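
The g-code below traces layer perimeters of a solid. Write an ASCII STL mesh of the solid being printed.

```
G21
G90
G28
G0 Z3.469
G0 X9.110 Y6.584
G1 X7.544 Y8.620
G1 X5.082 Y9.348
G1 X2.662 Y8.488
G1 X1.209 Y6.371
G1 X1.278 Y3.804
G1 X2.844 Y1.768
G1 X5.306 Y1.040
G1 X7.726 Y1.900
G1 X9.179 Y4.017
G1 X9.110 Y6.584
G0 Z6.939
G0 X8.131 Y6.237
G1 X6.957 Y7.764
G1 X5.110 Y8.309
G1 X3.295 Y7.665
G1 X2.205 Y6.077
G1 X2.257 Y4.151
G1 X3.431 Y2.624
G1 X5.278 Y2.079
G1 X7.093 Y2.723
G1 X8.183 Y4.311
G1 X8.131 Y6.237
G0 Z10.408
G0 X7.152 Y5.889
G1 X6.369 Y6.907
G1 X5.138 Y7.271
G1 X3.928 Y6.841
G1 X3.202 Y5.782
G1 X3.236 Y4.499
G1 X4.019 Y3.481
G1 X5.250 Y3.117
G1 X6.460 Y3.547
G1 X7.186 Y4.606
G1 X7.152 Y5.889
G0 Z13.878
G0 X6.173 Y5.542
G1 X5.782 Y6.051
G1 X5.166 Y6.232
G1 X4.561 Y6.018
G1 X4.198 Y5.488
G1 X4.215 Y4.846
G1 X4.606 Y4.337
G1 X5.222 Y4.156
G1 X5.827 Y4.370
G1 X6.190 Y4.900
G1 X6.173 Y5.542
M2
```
solid part
  facet normal 0.0000 0.0000 -1.0000
    outer loop
      vertex 5.054 10.386 0.000
      vertex 8.132 9.477 0.000
      vertex 10.089 6.932 0.000
    endloop
  endfacet
  facet normal 0.0000 0.0000 -1.0000
    outer loop
      vertex 2.029 9.312 0.000
      vertex 5.054 10.386 0.000
      vertex 10.089 6.932 0.000
    endloop
  endfacet
  facet normal 0.0000 0.0000 -1.0000
    outer loop
      vertex 0.213 6.665 0.000
      vertex 2.029 9.312 0.000
      vertex 10.089 6.932 0.000
    endloop
  endfacet
  facet normal 0.0000 0.0000 -1.0000
    outer loop
      vertex 0.299 3.456 0.000
      vertex 0.213 6.665 0.000
      vertex 10.089 6.932 0.000
    endloop
  endfacet
  facet normal 0.0000 0.0000 -1.0000
    outer loop
      vertex 2.256 0.911 0.000
      vertex 0.299 3.456 0.000
      vertex 10.089 6.932 0.000
    endloop
  endfacet
  facet normal 0.0000 0.0000 -1.0000
    outer loop
      vertex 5.334 0.002 0.000
      vertex 2.256 0.911 0.000
      vertex 10.089 6.932 0.000
    endloop
  endfacet
  facet normal 0.0000 0.0000 -1.0000
    outer loop
      vertex 8.359 1.076 0.000
      vertex 5.334 0.002 0.000
      vertex 10.089 6.932 0.000
    endloop
  endfacet
  facet normal 0.0000 0.0000 -1.0000
    outer loop
      vertex 10.175 3.723 0.000
      vertex 8.359 1.076 0.000
      vertex 10.089 6.932 0.000
    endloop
  endfacet
  facet normal 0.7624 0.5863 0.2739
    outer loop
      vertex 10.089 6.932 0.000
      vertex 8.132 9.477 0.000
      vertex 5.194 5.194 17.347
    endloop
  endfacet
  facet normal 0.2724 0.9224 0.2739
    outer loop
      vertex 8.132 9.477 0.000
      vertex 5.054 10.386 0.000
      vertex 5.194 5.194 17.347
    endloop
  endfacet
  facet normal -0.3218 0.9063 0.2739
    outer loop
      vertex 5.054 10.386 0.000
      vertex 2.029 9.312 0.000
      vertex 5.194 5.194 17.347
    endloop
  endfacet
  facet normal -0.7931 0.5441 0.2739
    outer loop
      vertex 2.029 9.312 0.000
      vertex 0.213 6.665 0.000
      vertex 5.194 5.194 17.347
    endloop
  endfacet
  facet normal -0.9614 -0.0258 0.2739
    outer loop
      vertex 0.213 6.665 0.000
      vertex 0.299 3.456 0.000
      vertex 5.194 5.194 17.347
    endloop
  endfacet
  facet normal -0.7624 -0.5863 0.2739
    outer loop
      vertex 0.299 3.456 0.000
      vertex 2.256 0.911 0.000
      vertex 5.194 5.194 17.347
    endloop
  endfacet
  facet normal -0.2724 -0.9224 0.2739
    outer loop
      vertex 2.256 0.911 0.000
      vertex 5.334 0.002 0.000
      vertex 5.194 5.194 17.347
    endloop
  endfacet
  facet normal 0.3218 -0.9063 0.2739
    outer loop
      vertex 5.334 0.002 0.000
      vertex 8.359 1.076 0.000
      vertex 5.194 5.194 17.347
    endloop
  endfacet
  facet normal 0.7931 -0.5441 0.2739
    outer loop
      vertex 8.359 1.076 0.000
      vertex 10.175 3.723 0.000
      vertex 5.194 5.194 17.347
    endloop
  endfacet
  facet normal 0.9614 0.0258 0.2739
    outer loop
      vertex 10.175 3.723 0.000
      vertex 10.089 6.932 0.000
      vertex 5.194 5.194 17.347
    endloop
  endfacet
endsolid part

The G0 Z moves step by Δz≈3.469 mm. The G1 loops shrink linearly with z, so the solid tapers from its base footprint up to z≈17.3. Closing with a flat bottom cap and the tapered top and triangulating gives 18 facets — a regular 10-sided pyramid, base circumscribed radius ≈ 5.19 mm, apex at z ≈ 17.3 mm.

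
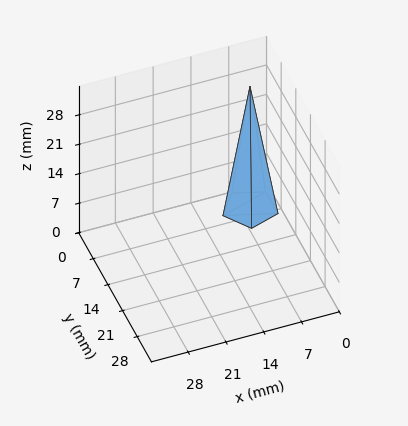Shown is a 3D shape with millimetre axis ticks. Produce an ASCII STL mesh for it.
Reading the render: the shape is a regular 5-sided pyramid, base circumscribed radius ≈ 5 mm, apex at z ≈ 29 mm (dimensions read to the nearest mm from the axis ticks). For the STL, each face is triangulated and given an outward normal.

solid part
  facet normal 0.0000 0.0000 -1.0000
    outer loop
      vertex 0.955 7.939 0.000
      vertex 6.545 9.755 0.000
      vertex 10.000 5.000 0.000
    endloop
  endfacet
  facet normal 0.0000 0.0000 -1.0000
    outer loop
      vertex 0.955 2.061 0.000
      vertex 0.955 7.939 0.000
      vertex 10.000 5.000 0.000
    endloop
  endfacet
  facet normal 0.0000 0.0000 -1.0000
    outer loop
      vertex 6.545 0.245 0.000
      vertex 0.955 2.061 0.000
      vertex 10.000 5.000 0.000
    endloop
  endfacet
  facet normal 0.8012 0.5822 0.1381
    outer loop
      vertex 10.000 5.000 0.000
      vertex 6.545 9.755 0.000
      vertex 5.000 5.000 29.000
    endloop
  endfacet
  facet normal -0.3060 0.9420 0.1381
    outer loop
      vertex 6.545 9.755 0.000
      vertex 0.955 7.939 0.000
      vertex 5.000 5.000 29.000
    endloop
  endfacet
  facet normal -0.9904 0.0000 0.1381
    outer loop
      vertex 0.955 7.939 0.000
      vertex 0.955 2.061 0.000
      vertex 5.000 5.000 29.000
    endloop
  endfacet
  facet normal -0.3060 -0.9420 0.1381
    outer loop
      vertex 0.955 2.061 0.000
      vertex 6.545 0.245 0.000
      vertex 5.000 5.000 29.000
    endloop
  endfacet
  facet normal 0.8012 -0.5822 0.1381
    outer loop
      vertex 6.545 0.245 0.000
      vertex 10.000 5.000 0.000
      vertex 5.000 5.000 29.000
    endloop
  endfacet
endsolid part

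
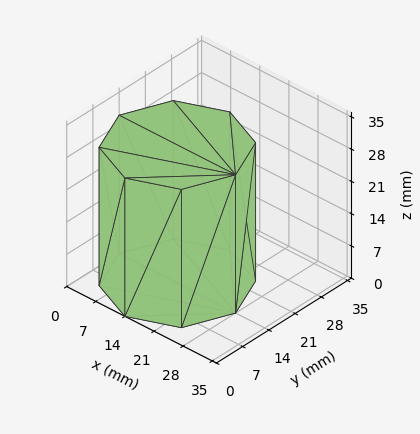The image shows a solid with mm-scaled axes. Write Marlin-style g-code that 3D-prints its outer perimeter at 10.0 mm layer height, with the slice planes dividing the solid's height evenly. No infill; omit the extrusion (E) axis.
Reading the render: the shape is a regular 8-sided prism (a cylinder approximated with 8 flat sides), circumscribed radius ≈ 14 mm, height ≈ 30 mm (dimensions read to the nearest mm from the axis ticks). For the g-code, the solid's height is divided into equal slices at the stated Δz and each level perimeter traced with G1 moves after a G0 lift.

; perimeter-only toolpath
G21 ; units = mm
G90 ; absolute positioning
G28 ; home
; layer 1
G0 Z10.0
G0 X28.0 Y14.0
G1 X23.9 Y23.9
G1 X14.0 Y28.0
G1 X4.1 Y23.9
G1 X0.0 Y14.0
G1 X4.1 Y4.1
G1 X14.0 Y0.0
G1 X23.9 Y4.1
G1 X28.0 Y14.0
; layer 2
G0 Z20.0
G0 X28.0 Y14.0
G1 X23.9 Y23.9
G1 X14.0 Y28.0
G1 X4.1 Y23.9
G1 X0.0 Y14.0
G1 X4.1 Y4.1
G1 X14.0 Y0.0
G1 X23.9 Y4.1
G1 X28.0 Y14.0
; layer 3
G0 Z30.0
G0 X28.0 Y14.0
G1 X23.9 Y23.9
G1 X14.0 Y28.0
G1 X4.1 Y23.9
G1 X0.0 Y14.0
G1 X4.1 Y4.1
G1 X14.0 Y0.0
G1 X23.9 Y4.1
G1 X28.0 Y14.0
M2 ; end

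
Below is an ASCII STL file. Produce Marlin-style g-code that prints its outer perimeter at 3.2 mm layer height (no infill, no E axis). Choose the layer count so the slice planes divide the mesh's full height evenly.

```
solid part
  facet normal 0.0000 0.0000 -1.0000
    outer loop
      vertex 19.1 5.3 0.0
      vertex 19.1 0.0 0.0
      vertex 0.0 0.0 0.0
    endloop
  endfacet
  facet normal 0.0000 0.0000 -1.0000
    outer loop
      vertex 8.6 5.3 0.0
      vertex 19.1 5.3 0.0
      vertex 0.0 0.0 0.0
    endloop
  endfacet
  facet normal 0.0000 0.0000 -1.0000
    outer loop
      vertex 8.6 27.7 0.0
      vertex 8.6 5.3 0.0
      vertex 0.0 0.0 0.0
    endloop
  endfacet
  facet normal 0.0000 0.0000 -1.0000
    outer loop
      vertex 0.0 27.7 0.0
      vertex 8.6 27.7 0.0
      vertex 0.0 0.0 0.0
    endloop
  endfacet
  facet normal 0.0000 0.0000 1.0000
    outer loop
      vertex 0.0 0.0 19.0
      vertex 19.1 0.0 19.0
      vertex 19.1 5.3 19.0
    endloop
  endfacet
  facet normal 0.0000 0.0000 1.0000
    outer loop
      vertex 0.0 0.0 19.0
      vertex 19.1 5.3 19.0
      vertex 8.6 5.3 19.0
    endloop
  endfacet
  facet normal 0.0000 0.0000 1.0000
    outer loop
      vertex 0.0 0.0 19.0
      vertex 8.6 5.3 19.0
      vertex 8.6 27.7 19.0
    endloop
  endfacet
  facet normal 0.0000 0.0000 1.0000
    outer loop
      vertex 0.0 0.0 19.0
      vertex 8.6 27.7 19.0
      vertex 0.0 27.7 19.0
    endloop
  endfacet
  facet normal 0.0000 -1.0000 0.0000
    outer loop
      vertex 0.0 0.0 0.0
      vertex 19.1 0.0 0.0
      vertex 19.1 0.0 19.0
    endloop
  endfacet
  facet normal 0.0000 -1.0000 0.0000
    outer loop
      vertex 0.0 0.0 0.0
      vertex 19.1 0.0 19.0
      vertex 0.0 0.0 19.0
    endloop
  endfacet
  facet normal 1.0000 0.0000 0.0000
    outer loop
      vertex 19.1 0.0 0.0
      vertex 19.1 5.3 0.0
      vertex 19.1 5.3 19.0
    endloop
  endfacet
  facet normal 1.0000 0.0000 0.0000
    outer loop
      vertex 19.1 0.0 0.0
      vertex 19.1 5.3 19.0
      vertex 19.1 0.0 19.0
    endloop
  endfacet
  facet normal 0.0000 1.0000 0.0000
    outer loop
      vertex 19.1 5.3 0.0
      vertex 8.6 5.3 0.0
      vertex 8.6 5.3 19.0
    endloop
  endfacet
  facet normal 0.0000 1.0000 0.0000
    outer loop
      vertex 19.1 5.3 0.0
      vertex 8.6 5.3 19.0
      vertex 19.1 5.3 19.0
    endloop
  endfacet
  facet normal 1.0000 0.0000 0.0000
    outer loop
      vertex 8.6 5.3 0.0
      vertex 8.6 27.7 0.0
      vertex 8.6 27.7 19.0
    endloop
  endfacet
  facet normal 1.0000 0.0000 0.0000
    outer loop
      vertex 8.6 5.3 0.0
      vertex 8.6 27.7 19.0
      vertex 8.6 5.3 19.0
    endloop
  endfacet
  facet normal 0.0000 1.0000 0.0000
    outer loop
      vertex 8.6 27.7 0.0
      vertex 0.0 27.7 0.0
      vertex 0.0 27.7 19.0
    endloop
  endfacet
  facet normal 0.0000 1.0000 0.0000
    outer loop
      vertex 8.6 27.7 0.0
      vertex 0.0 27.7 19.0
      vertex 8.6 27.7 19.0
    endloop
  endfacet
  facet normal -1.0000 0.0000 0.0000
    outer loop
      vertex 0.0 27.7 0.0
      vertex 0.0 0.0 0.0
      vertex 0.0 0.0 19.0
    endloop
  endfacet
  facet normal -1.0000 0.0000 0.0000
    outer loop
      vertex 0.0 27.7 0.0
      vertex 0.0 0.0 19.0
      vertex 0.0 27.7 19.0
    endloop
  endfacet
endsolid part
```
; perimeter-only toolpath
G21 ; units = mm
G90 ; absolute positioning
G28 ; home
; layer 1
G0 Z3.2
G0 X0.0 Y0.0
G1 X19.1 Y0.0
G1 X19.1 Y5.3
G1 X8.6 Y5.3
G1 X8.6 Y27.7
G1 X0.0 Y27.7
G1 X0.0 Y0.0
; layer 2
G0 Z6.3
G0 X0.0 Y0.0
G1 X19.1 Y0.0
G1 X19.1 Y5.3
G1 X8.6 Y5.3
G1 X8.6 Y27.7
G1 X0.0 Y27.7
G1 X0.0 Y0.0
; layer 3
G0 Z9.5
G0 X0.0 Y0.0
G1 X19.1 Y0.0
G1 X19.1 Y5.3
G1 X8.6 Y5.3
G1 X8.6 Y27.7
G1 X0.0 Y27.7
G1 X0.0 Y0.0
; layer 4
G0 Z12.7
G0 X0.0 Y0.0
G1 X19.1 Y0.0
G1 X19.1 Y5.3
G1 X8.6 Y5.3
G1 X8.6 Y27.7
G1 X0.0 Y27.7
G1 X0.0 Y0.0
; layer 5
G0 Z15.8
G0 X0.0 Y0.0
G1 X19.1 Y0.0
G1 X19.1 Y5.3
G1 X8.6 Y5.3
G1 X8.6 Y27.7
G1 X0.0 Y27.7
G1 X0.0 Y0.0
; layer 6
G0 Z19.0
G0 X0.0 Y0.0
G1 X19.1 Y0.0
G1 X19.1 Y5.3
G1 X8.6 Y5.3
G1 X8.6 Y27.7
G1 X0.0 Y27.7
G1 X0.0 Y0.0
M2 ; end

The solid is an L-shaped prism: outer 19.1 × 27.7 mm, arm thicknesses ≈ 5.3 mm (horizontal) and 8.6 mm (vertical), extruded 19 mm in z. Slicing at Δz = 3.2 mm — 6 equal slices spanning the solid's height, so layer i sits at z = i·h/6 — gives 6 non-empty perimeters. Each is a 6-segment closed polygon; G0 lifts to the layer z and rapids to the start vertex, then G1 traces the edges.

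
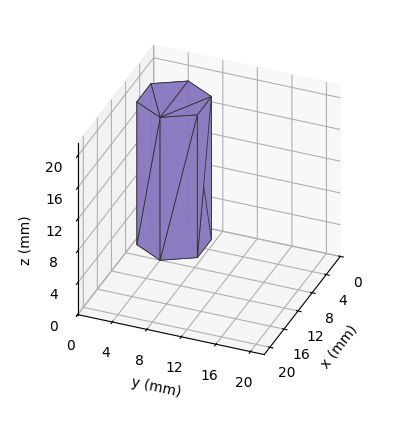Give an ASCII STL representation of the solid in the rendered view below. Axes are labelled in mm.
Reading the render: the shape is a regular 6-sided prism (a cylinder approximated with 6 flat sides), circumscribed radius ≈ 4 mm, height ≈ 18 mm (dimensions read to the nearest mm from the axis ticks). For the STL, each face is triangulated and given an outward normal.

solid part
  facet normal 0.0000 0.0000 -1.0000
    outer loop
      vertex 2.0 7.5 0.0
      vertex 6.0 7.5 0.0
      vertex 8.0 4.0 0.0
    endloop
  endfacet
  facet normal 0.0000 0.0000 -1.0000
    outer loop
      vertex 0.0 4.0 0.0
      vertex 2.0 7.5 0.0
      vertex 8.0 4.0 0.0
    endloop
  endfacet
  facet normal 0.0000 0.0000 -1.0000
    outer loop
      vertex 2.0 0.5 0.0
      vertex 0.0 4.0 0.0
      vertex 8.0 4.0 0.0
    endloop
  endfacet
  facet normal 0.0000 0.0000 -1.0000
    outer loop
      vertex 6.0 0.5 0.0
      vertex 2.0 0.5 0.0
      vertex 8.0 4.0 0.0
    endloop
  endfacet
  facet normal 0.0000 0.0000 1.0000
    outer loop
      vertex 8.0 4.0 18.0
      vertex 6.0 7.5 18.0
      vertex 2.0 7.5 18.0
    endloop
  endfacet
  facet normal 0.0000 0.0000 1.0000
    outer loop
      vertex 8.0 4.0 18.0
      vertex 2.0 7.5 18.0
      vertex 0.0 4.0 18.0
    endloop
  endfacet
  facet normal 0.0000 0.0000 1.0000
    outer loop
      vertex 8.0 4.0 18.0
      vertex 0.0 4.0 18.0
      vertex 2.0 0.5 18.0
    endloop
  endfacet
  facet normal 0.0000 0.0000 1.0000
    outer loop
      vertex 8.0 4.0 18.0
      vertex 2.0 0.5 18.0
      vertex 6.0 0.5 18.0
    endloop
  endfacet
  facet normal 0.8682 0.4961 0.0000
    outer loop
      vertex 8.0 4.0 0.0
      vertex 6.0 7.5 0.0
      vertex 6.0 7.5 18.0
    endloop
  endfacet
  facet normal 0.8682 0.4961 0.0000
    outer loop
      vertex 8.0 4.0 0.0
      vertex 6.0 7.5 18.0
      vertex 8.0 4.0 18.0
    endloop
  endfacet
  facet normal 0.0000 1.0000 0.0000
    outer loop
      vertex 6.0 7.5 0.0
      vertex 2.0 7.5 0.0
      vertex 2.0 7.5 18.0
    endloop
  endfacet
  facet normal 0.0000 1.0000 0.0000
    outer loop
      vertex 6.0 7.5 0.0
      vertex 2.0 7.5 18.0
      vertex 6.0 7.5 18.0
    endloop
  endfacet
  facet normal -0.8682 0.4961 0.0000
    outer loop
      vertex 2.0 7.5 0.0
      vertex 0.0 4.0 0.0
      vertex 0.0 4.0 18.0
    endloop
  endfacet
  facet normal -0.8682 0.4961 0.0000
    outer loop
      vertex 2.0 7.5 0.0
      vertex 0.0 4.0 18.0
      vertex 2.0 7.5 18.0
    endloop
  endfacet
  facet normal -0.8682 -0.4961 0.0000
    outer loop
      vertex 0.0 4.0 0.0
      vertex 2.0 0.5 0.0
      vertex 2.0 0.5 18.0
    endloop
  endfacet
  facet normal -0.8682 -0.4961 0.0000
    outer loop
      vertex 0.0 4.0 0.0
      vertex 2.0 0.5 18.0
      vertex 0.0 4.0 18.0
    endloop
  endfacet
  facet normal 0.0000 -1.0000 0.0000
    outer loop
      vertex 2.0 0.5 0.0
      vertex 6.0 0.5 0.0
      vertex 6.0 0.5 18.0
    endloop
  endfacet
  facet normal 0.0000 -1.0000 0.0000
    outer loop
      vertex 2.0 0.5 0.0
      vertex 6.0 0.5 18.0
      vertex 2.0 0.5 18.0
    endloop
  endfacet
  facet normal 0.8682 -0.4961 0.0000
    outer loop
      vertex 6.0 0.5 0.0
      vertex 8.0 4.0 0.0
      vertex 8.0 4.0 18.0
    endloop
  endfacet
  facet normal 0.8682 -0.4961 0.0000
    outer loop
      vertex 6.0 0.5 0.0
      vertex 8.0 4.0 18.0
      vertex 6.0 0.5 18.0
    endloop
  endfacet
endsolid part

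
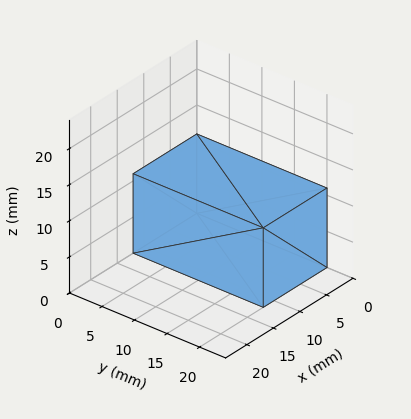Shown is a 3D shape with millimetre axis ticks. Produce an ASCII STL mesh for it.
Reading the render: the shape is a rectangular box, roughly 12 × 20 mm footprint and 11 mm tall (dimensions read to the nearest mm from the axis ticks). For the STL, each face is triangulated and given an outward normal.

solid part
  facet normal 0.0000 0.0000 -1.0000
    outer loop
      vertex 12.0 20.0 0.0
      vertex 12.0 0.0 0.0
      vertex 0.0 0.0 0.0
    endloop
  endfacet
  facet normal 0.0000 0.0000 -1.0000
    outer loop
      vertex 0.0 20.0 0.0
      vertex 12.0 20.0 0.0
      vertex 0.0 0.0 0.0
    endloop
  endfacet
  facet normal 0.0000 0.0000 1.0000
    outer loop
      vertex 0.0 0.0 11.0
      vertex 12.0 0.0 11.0
      vertex 12.0 20.0 11.0
    endloop
  endfacet
  facet normal 0.0000 0.0000 1.0000
    outer loop
      vertex 0.0 0.0 11.0
      vertex 12.0 20.0 11.0
      vertex 0.0 20.0 11.0
    endloop
  endfacet
  facet normal 0.0000 -1.0000 0.0000
    outer loop
      vertex 0.0 0.0 0.0
      vertex 12.0 0.0 0.0
      vertex 12.0 0.0 11.0
    endloop
  endfacet
  facet normal 0.0000 -1.0000 0.0000
    outer loop
      vertex 0.0 0.0 0.0
      vertex 12.0 0.0 11.0
      vertex 0.0 0.0 11.0
    endloop
  endfacet
  facet normal 0.0000 1.0000 0.0000
    outer loop
      vertex 12.0 20.0 11.0
      vertex 12.0 20.0 0.0
      vertex 0.0 20.0 0.0
    endloop
  endfacet
  facet normal 0.0000 1.0000 0.0000
    outer loop
      vertex 0.0 20.0 11.0
      vertex 12.0 20.0 11.0
      vertex 0.0 20.0 0.0
    endloop
  endfacet
  facet normal -1.0000 0.0000 0.0000
    outer loop
      vertex 0.0 20.0 11.0
      vertex 0.0 20.0 0.0
      vertex 0.0 0.0 0.0
    endloop
  endfacet
  facet normal -1.0000 0.0000 0.0000
    outer loop
      vertex 0.0 0.0 11.0
      vertex 0.0 20.0 11.0
      vertex 0.0 0.0 0.0
    endloop
  endfacet
  facet normal 1.0000 0.0000 0.0000
    outer loop
      vertex 12.0 0.0 0.0
      vertex 12.0 20.0 0.0
      vertex 12.0 20.0 11.0
    endloop
  endfacet
  facet normal 1.0000 0.0000 0.0000
    outer loop
      vertex 12.0 0.0 0.0
      vertex 12.0 20.0 11.0
      vertex 12.0 0.0 11.0
    endloop
  endfacet
endsolid part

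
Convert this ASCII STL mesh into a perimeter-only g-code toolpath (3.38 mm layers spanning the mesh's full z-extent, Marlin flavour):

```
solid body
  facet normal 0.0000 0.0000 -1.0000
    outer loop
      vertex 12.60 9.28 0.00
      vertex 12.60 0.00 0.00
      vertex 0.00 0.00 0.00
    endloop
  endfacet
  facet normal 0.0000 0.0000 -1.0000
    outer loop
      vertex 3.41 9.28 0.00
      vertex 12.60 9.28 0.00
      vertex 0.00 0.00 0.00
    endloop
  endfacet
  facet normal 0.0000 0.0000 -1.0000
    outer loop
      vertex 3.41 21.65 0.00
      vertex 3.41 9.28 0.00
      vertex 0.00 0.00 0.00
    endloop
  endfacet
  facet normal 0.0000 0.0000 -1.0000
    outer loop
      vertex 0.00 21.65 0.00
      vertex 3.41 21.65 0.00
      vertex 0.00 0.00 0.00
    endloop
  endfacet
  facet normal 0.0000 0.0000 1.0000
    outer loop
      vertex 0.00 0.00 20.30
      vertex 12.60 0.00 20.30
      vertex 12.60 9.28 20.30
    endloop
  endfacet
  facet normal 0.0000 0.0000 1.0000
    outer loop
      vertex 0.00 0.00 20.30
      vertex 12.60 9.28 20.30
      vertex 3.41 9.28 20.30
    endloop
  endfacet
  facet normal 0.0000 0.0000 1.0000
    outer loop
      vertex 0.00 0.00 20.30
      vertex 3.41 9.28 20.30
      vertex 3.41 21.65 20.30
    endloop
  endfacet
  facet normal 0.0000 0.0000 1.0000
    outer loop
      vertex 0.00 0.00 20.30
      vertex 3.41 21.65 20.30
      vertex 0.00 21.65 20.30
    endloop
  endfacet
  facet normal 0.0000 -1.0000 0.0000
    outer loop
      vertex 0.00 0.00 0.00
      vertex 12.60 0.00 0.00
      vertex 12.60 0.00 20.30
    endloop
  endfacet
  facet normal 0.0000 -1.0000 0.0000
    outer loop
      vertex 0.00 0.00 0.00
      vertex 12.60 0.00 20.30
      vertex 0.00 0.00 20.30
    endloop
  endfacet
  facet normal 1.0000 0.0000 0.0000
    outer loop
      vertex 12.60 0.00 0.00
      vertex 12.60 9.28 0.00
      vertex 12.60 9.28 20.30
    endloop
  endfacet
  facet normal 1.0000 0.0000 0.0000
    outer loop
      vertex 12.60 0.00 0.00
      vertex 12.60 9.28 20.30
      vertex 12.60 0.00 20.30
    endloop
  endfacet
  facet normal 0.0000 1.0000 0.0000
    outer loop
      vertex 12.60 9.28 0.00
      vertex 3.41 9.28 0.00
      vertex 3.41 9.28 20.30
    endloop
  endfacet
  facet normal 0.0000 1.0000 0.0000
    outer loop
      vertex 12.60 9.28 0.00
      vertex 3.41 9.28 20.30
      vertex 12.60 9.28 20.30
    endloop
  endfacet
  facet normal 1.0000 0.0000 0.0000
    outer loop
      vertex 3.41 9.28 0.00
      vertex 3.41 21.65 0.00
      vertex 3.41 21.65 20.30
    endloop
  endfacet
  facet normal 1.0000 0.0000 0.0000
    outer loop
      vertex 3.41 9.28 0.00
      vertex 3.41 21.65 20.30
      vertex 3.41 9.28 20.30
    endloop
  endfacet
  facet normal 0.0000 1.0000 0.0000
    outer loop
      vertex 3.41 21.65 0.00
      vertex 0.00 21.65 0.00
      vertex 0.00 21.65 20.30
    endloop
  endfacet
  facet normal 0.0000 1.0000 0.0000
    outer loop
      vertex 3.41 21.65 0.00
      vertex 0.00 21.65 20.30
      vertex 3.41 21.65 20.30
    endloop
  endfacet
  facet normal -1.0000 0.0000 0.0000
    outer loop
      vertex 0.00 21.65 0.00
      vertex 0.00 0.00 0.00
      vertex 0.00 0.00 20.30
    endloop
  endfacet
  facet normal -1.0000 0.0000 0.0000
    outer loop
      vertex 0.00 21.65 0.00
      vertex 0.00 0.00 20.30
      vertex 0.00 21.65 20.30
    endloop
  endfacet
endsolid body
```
; perimeter-only toolpath
G21 ; units = mm
G90 ; absolute positioning
G28 ; home
; layer 1
G0 Z3.38
G0 X0.00 Y0.00
G1 X12.60 Y0.00
G1 X12.60 Y9.28
G1 X3.41 Y9.28
G1 X3.41 Y21.65
G1 X0.00 Y21.65
G1 X0.00 Y0.00
; layer 2
G0 Z6.77
G0 X0.00 Y0.00
G1 X12.60 Y0.00
G1 X12.60 Y9.28
G1 X3.41 Y9.28
G1 X3.41 Y21.65
G1 X0.00 Y21.65
G1 X0.00 Y0.00
; layer 3
G0 Z10.15
G0 X0.00 Y0.00
G1 X12.60 Y0.00
G1 X12.60 Y9.28
G1 X3.41 Y9.28
G1 X3.41 Y21.65
G1 X0.00 Y21.65
G1 X0.00 Y0.00
; layer 4
G0 Z13.53
G0 X0.00 Y0.00
G1 X12.60 Y0.00
G1 X12.60 Y9.28
G1 X3.41 Y9.28
G1 X3.41 Y21.65
G1 X0.00 Y21.65
G1 X0.00 Y0.00
; layer 5
G0 Z16.92
G0 X0.00 Y0.00
G1 X12.60 Y0.00
G1 X12.60 Y9.28
G1 X3.41 Y9.28
G1 X3.41 Y21.65
G1 X0.00 Y21.65
G1 X0.00 Y0.00
; layer 6
G0 Z20.30
G0 X0.00 Y0.00
G1 X12.60 Y0.00
G1 X12.60 Y9.28
G1 X3.41 Y9.28
G1 X3.41 Y21.65
G1 X0.00 Y21.65
G1 X0.00 Y0.00
M2 ; end

The solid is an L-shaped prism: outer 12.6 × 21.6 mm, arm thicknesses ≈ 9.28 mm (horizontal) and 3.41 mm (vertical), extruded 20.3 mm in z. Slicing at Δz = 3.38 mm — 6 equal slices spanning the solid's height, so layer i sits at z = i·h/6 — gives 6 non-empty perimeters. Each is a 6-segment closed polygon; G0 lifts to the layer z and rapids to the start vertex, then G1 traces the edges.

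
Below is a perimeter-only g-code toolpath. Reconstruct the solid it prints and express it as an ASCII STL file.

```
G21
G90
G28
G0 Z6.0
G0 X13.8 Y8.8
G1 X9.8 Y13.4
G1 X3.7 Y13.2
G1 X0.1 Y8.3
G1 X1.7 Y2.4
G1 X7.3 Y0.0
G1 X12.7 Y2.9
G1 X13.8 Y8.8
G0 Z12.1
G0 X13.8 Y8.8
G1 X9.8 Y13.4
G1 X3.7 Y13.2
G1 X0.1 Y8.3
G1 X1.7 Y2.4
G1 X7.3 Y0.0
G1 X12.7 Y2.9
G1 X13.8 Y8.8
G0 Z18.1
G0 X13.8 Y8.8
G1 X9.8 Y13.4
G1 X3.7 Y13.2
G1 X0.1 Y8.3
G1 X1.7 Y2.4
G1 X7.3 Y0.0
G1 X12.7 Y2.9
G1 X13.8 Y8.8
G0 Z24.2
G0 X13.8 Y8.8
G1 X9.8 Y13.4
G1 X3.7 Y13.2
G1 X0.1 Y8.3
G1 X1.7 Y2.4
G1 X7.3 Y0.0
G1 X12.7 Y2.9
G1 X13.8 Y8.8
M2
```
solid part
  facet normal 0.0000 0.0000 -1.0000
    outer loop
      vertex 3.7 13.2 0.0
      vertex 9.8 13.4 0.0
      vertex 13.8 8.8 0.0
    endloop
  endfacet
  facet normal 0.0000 0.0000 -1.0000
    outer loop
      vertex 0.1 8.3 0.0
      vertex 3.7 13.2 0.0
      vertex 13.8 8.8 0.0
    endloop
  endfacet
  facet normal 0.0000 0.0000 -1.0000
    outer loop
      vertex 1.7 2.4 0.0
      vertex 0.1 8.3 0.0
      vertex 13.8 8.8 0.0
    endloop
  endfacet
  facet normal 0.0000 0.0000 -1.0000
    outer loop
      vertex 7.3 0.0 0.0
      vertex 1.7 2.4 0.0
      vertex 13.8 8.8 0.0
    endloop
  endfacet
  facet normal 0.0000 0.0000 -1.0000
    outer loop
      vertex 12.7 2.9 0.0
      vertex 7.3 0.0 0.0
      vertex 13.8 8.8 0.0
    endloop
  endfacet
  facet normal 0.0000 0.0000 1.0000
    outer loop
      vertex 13.8 8.8 24.2
      vertex 9.8 13.4 24.2
      vertex 3.7 13.2 24.2
    endloop
  endfacet
  facet normal 0.0000 0.0000 1.0000
    outer loop
      vertex 13.8 8.8 24.2
      vertex 3.7 13.2 24.2
      vertex 0.1 8.3 24.2
    endloop
  endfacet
  facet normal 0.0000 0.0000 1.0000
    outer loop
      vertex 13.8 8.8 24.2
      vertex 0.1 8.3 24.2
      vertex 1.7 2.4 24.2
    endloop
  endfacet
  facet normal 0.0000 0.0000 1.0000
    outer loop
      vertex 13.8 8.8 24.2
      vertex 1.7 2.4 24.2
      vertex 7.3 0.0 24.2
    endloop
  endfacet
  facet normal 0.0000 0.0000 1.0000
    outer loop
      vertex 13.8 8.8 24.2
      vertex 7.3 0.0 24.2
      vertex 12.7 2.9 24.2
    endloop
  endfacet
  facet normal 0.7546 0.6562 0.0000
    outer loop
      vertex 13.8 8.8 0.0
      vertex 9.8 13.4 0.0
      vertex 9.8 13.4 24.2
    endloop
  endfacet
  facet normal 0.7546 0.6562 0.0000
    outer loop
      vertex 13.8 8.8 0.0
      vertex 9.8 13.4 24.2
      vertex 13.8 8.8 24.2
    endloop
  endfacet
  facet normal -0.0328 0.9995 0.0000
    outer loop
      vertex 9.8 13.4 0.0
      vertex 3.7 13.2 0.0
      vertex 3.7 13.2 24.2
    endloop
  endfacet
  facet normal -0.0328 0.9995 0.0000
    outer loop
      vertex 9.8 13.4 0.0
      vertex 3.7 13.2 24.2
      vertex 9.8 13.4 24.2
    endloop
  endfacet
  facet normal -0.8059 0.5921 0.0000
    outer loop
      vertex 3.7 13.2 0.0
      vertex 0.1 8.3 0.0
      vertex 0.1 8.3 24.2
    endloop
  endfacet
  facet normal -0.8059 0.5921 0.0000
    outer loop
      vertex 3.7 13.2 0.0
      vertex 0.1 8.3 24.2
      vertex 3.7 13.2 24.2
    endloop
  endfacet
  facet normal -0.9651 -0.2617 0.0000
    outer loop
      vertex 0.1 8.3 0.0
      vertex 1.7 2.4 0.0
      vertex 1.7 2.4 24.2
    endloop
  endfacet
  facet normal -0.9651 -0.2617 0.0000
    outer loop
      vertex 0.1 8.3 0.0
      vertex 1.7 2.4 24.2
      vertex 0.1 8.3 24.2
    endloop
  endfacet
  facet normal -0.3939 -0.9191 0.0000
    outer loop
      vertex 1.7 2.4 0.0
      vertex 7.3 0.0 0.0
      vertex 7.3 0.0 24.2
    endloop
  endfacet
  facet normal -0.3939 -0.9191 0.0000
    outer loop
      vertex 1.7 2.4 0.0
      vertex 7.3 0.0 24.2
      vertex 1.7 2.4 24.2
    endloop
  endfacet
  facet normal 0.4731 -0.8810 0.0000
    outer loop
      vertex 7.3 0.0 0.0
      vertex 12.7 2.9 0.0
      vertex 12.7 2.9 24.2
    endloop
  endfacet
  facet normal 0.4731 -0.8810 0.0000
    outer loop
      vertex 7.3 0.0 0.0
      vertex 12.7 2.9 24.2
      vertex 7.3 0.0 24.2
    endloop
  endfacet
  facet normal 0.9831 -0.1833 0.0000
    outer loop
      vertex 12.7 2.9 0.0
      vertex 13.8 8.8 0.0
      vertex 13.8 8.8 24.2
    endloop
  endfacet
  facet normal 0.9831 -0.1833 0.0000
    outer loop
      vertex 12.7 2.9 0.0
      vertex 13.8 8.8 24.2
      vertex 12.7 2.9 24.2
    endloop
  endfacet
endsolid part

The G0 Z moves step by Δz≈6.0 mm. Every layer's G1 loop is the same polygon, so the solid is a straight extrusion of it from z=0 to z≈24.2. Closing with flat bottom and top caps and triangulating gives 24 facets — a regular 7-sided prism (a cylinder approximated with 7 flat sides), circumscribed radius ≈ 7 mm, height ≈ 24.2 mm.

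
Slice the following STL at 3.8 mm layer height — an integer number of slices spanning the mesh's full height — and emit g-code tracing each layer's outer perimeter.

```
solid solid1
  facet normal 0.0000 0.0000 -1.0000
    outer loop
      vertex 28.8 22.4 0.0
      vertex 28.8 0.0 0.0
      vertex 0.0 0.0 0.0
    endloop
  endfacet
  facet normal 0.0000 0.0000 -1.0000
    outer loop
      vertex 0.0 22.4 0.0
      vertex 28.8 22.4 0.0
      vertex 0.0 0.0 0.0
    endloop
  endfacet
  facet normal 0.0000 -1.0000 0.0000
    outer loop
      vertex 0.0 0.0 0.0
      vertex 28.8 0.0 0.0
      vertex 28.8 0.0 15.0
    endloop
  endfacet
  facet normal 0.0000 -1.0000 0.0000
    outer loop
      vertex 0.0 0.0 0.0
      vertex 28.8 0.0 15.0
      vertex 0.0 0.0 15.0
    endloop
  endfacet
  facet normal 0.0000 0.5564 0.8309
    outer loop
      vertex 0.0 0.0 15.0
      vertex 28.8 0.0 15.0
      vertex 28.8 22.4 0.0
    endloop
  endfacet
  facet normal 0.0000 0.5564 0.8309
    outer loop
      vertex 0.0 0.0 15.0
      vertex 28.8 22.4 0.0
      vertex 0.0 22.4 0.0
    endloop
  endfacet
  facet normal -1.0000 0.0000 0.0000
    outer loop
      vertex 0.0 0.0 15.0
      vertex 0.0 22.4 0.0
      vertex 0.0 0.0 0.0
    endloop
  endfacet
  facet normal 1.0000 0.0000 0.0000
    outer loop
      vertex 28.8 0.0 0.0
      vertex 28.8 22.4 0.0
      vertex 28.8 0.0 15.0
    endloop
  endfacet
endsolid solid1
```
; perimeter-only toolpath
G21 ; units = mm
G90 ; absolute positioning
G28 ; home
; layer 1
G0 Z3.8
G0 X0.0 Y0.0
G1 X28.8 Y0.0
G1 X28.8 Y16.8
G1 X0.0 Y16.8
G1 X0.0 Y0.0
; layer 2
G0 Z7.5
G0 X0.0 Y0.0
G1 X28.8 Y0.0
G1 X28.8 Y11.2
G1 X0.0 Y11.2
G1 X0.0 Y0.0
; layer 3
G0 Z11.2
G0 X0.0 Y0.0
G1 X28.8 Y0.0
G1 X28.8 Y5.6
G1 X0.0 Y5.6
G1 X0.0 Y0.0
M2 ; end

The solid is a wedge (ramp): 28.8 × 22.4 mm base, rising to 15 mm along the y=0 edge and sloping linearly to z=0 at y=22.4. Slicing at Δz = 3.8 mm — 4 equal slices spanning the solid's height, so layer i sits at z = i·h/4 — gives 3 non-empty perimeters. Each is a 4-segment closed polygon; G0 lifts to the layer z and rapids to the start vertex, then G1 traces the edges. The cross-section shrinks linearly with z (the slice at the apex is degenerate and omitted).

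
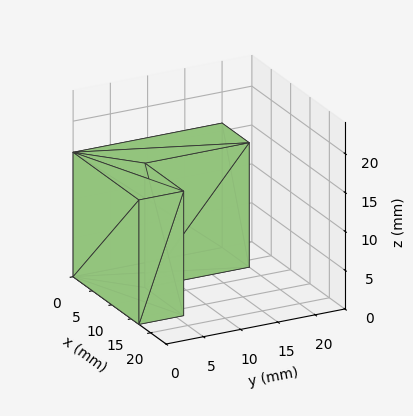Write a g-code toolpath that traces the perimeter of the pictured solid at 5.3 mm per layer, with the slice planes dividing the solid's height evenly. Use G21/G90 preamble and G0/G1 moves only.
Reading the render: the shape is an L-shaped prism: outer 17 × 20 mm, arm thicknesses ≈ 6 mm (horizontal) and 7 mm (vertical), extruded 16 mm in z (dimensions read to the nearest mm from the axis ticks). For the g-code, the solid's height is divided into equal slices at the stated Δz and each level perimeter traced with G1 moves after a G0 lift.

; perimeter-only toolpath
G21 ; units = mm
G90 ; absolute positioning
G28 ; home
; layer 1
G0 Z5.3
G0 X0.0 Y0.0
G1 X17.0 Y0.0
G1 X17.0 Y6.0
G1 X7.0 Y6.0
G1 X7.0 Y20.0
G1 X0.0 Y20.0
G1 X0.0 Y0.0
; layer 2
G0 Z10.7
G0 X0.0 Y0.0
G1 X17.0 Y0.0
G1 X17.0 Y6.0
G1 X7.0 Y6.0
G1 X7.0 Y20.0
G1 X0.0 Y20.0
G1 X0.0 Y0.0
; layer 3
G0 Z16.0
G0 X0.0 Y0.0
G1 X17.0 Y0.0
G1 X17.0 Y6.0
G1 X7.0 Y6.0
G1 X7.0 Y20.0
G1 X0.0 Y20.0
G1 X0.0 Y0.0
M2 ; end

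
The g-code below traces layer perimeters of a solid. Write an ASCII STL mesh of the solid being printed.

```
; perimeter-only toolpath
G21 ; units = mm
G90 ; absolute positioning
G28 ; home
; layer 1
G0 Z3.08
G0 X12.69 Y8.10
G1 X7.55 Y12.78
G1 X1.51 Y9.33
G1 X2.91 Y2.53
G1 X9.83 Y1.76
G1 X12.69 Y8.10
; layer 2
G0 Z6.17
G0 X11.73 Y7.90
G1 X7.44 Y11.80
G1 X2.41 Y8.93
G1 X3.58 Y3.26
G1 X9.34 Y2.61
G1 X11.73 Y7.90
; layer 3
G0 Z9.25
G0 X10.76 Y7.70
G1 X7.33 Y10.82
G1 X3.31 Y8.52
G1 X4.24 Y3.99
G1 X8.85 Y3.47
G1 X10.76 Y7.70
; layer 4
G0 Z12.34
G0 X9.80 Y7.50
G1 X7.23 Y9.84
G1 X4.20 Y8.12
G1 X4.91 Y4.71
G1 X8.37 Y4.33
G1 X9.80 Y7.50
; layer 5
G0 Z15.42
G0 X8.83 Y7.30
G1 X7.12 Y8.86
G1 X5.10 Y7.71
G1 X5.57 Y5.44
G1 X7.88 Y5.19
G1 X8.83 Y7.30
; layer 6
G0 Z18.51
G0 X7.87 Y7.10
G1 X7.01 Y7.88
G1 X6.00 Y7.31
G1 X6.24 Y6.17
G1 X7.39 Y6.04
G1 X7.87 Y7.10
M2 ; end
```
solid part
  facet normal 0.0000 0.0000 -1.0000
    outer loop
      vertex 0.61 9.74 0.00
      vertex 7.66 13.76 0.00
      vertex 13.66 8.30 0.00
    endloop
  endfacet
  facet normal 0.0000 0.0000 -1.0000
    outer loop
      vertex 2.25 1.80 0.00
      vertex 0.61 9.74 0.00
      vertex 13.66 8.30 0.00
    endloop
  endfacet
  facet normal 0.0000 0.0000 -1.0000
    outer loop
      vertex 10.32 0.90 0.00
      vertex 2.25 1.80 0.00
      vertex 13.66 8.30 0.00
    endloop
  endfacet
  facet normal 0.6516 0.7160 0.2504
    outer loop
      vertex 13.66 8.30 0.00
      vertex 7.66 13.76 0.00
      vertex 6.90 6.90 21.59
    endloop
  endfacet
  facet normal -0.4796 0.8410 0.2503
    outer loop
      vertex 7.66 13.76 0.00
      vertex 0.61 9.74 0.00
      vertex 6.90 6.90 21.59
    endloop
  endfacet
  facet normal -0.9481 -0.1958 0.2505
    outer loop
      vertex 0.61 9.74 0.00
      vertex 2.25 1.80 0.00
      vertex 6.90 6.90 21.59
    endloop
  endfacet
  facet normal -0.1073 -0.9622 0.2504
    outer loop
      vertex 2.25 1.80 0.00
      vertex 10.32 0.90 0.00
      vertex 6.90 6.90 21.59
    endloop
  endfacet
  facet normal 0.8824 -0.3983 0.2505
    outer loop
      vertex 10.32 0.90 0.00
      vertex 13.66 8.30 0.00
      vertex 6.90 6.90 21.59
    endloop
  endfacet
endsolid part

The G0 Z moves step by Δz≈3.08 mm. The G1 loops shrink linearly with z, so the solid tapers from its base footprint up to z≈21.6. Closing with a flat bottom cap and the tapered top and triangulating gives 8 facets — a regular 5-sided pyramid, base circumscribed radius ≈ 6.9 mm, apex at z ≈ 21.6 mm.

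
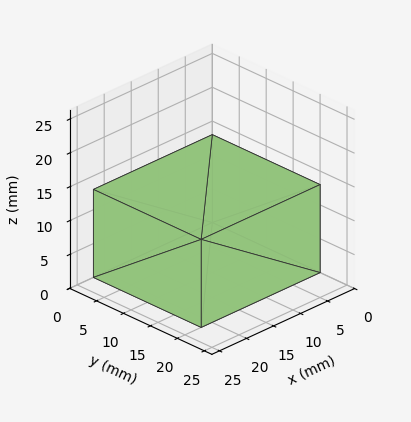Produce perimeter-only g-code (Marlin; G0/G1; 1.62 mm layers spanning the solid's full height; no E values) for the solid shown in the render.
Reading the render: the shape is a rectangular box, roughly 22 × 20 mm footprint and 13 mm tall (dimensions read to the nearest mm from the axis ticks). For the g-code, the solid's height is divided into equal slices at the stated Δz and each level perimeter traced with G1 moves after a G0 lift.

; perimeter-only toolpath
G21 ; units = mm
G90 ; absolute positioning
G28 ; home
; layer 1
G0 Z1.62
G0 X0.00 Y0.00
G1 X22.00 Y0.00
G1 X22.00 Y20.00
G1 X0.00 Y20.00
G1 X0.00 Y0.00
; layer 2
G0 Z3.25
G0 X0.00 Y0.00
G1 X22.00 Y0.00
G1 X22.00 Y20.00
G1 X0.00 Y20.00
G1 X0.00 Y0.00
; layer 3
G0 Z4.88
G0 X0.00 Y0.00
G1 X22.00 Y0.00
G1 X22.00 Y20.00
G1 X0.00 Y20.00
G1 X0.00 Y0.00
; layer 4
G0 Z6.50
G0 X0.00 Y0.00
G1 X22.00 Y0.00
G1 X22.00 Y20.00
G1 X0.00 Y20.00
G1 X0.00 Y0.00
; layer 5
G0 Z8.12
G0 X0.00 Y0.00
G1 X22.00 Y0.00
G1 X22.00 Y20.00
G1 X0.00 Y20.00
G1 X0.00 Y0.00
; layer 6
G0 Z9.75
G0 X0.00 Y0.00
G1 X22.00 Y0.00
G1 X22.00 Y20.00
G1 X0.00 Y20.00
G1 X0.00 Y0.00
; layer 7
G0 Z11.38
G0 X0.00 Y0.00
G1 X22.00 Y0.00
G1 X22.00 Y20.00
G1 X0.00 Y20.00
G1 X0.00 Y0.00
; layer 8
G0 Z13.00
G0 X0.00 Y0.00
G1 X22.00 Y0.00
G1 X22.00 Y20.00
G1 X0.00 Y20.00
G1 X0.00 Y0.00
M2 ; end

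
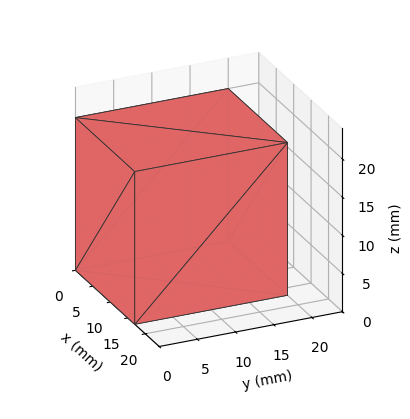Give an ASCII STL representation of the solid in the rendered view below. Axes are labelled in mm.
Reading the render: the shape is a rectangular box, roughly 17 × 20 mm footprint and 20 mm tall (dimensions read to the nearest mm from the axis ticks). For the STL, each face is triangulated and given an outward normal.

solid part
  facet normal 0.0000 0.0000 -1.0000
    outer loop
      vertex 17.00 20.00 0.00
      vertex 17.00 0.00 0.00
      vertex 0.00 0.00 0.00
    endloop
  endfacet
  facet normal 0.0000 0.0000 -1.0000
    outer loop
      vertex 0.00 20.00 0.00
      vertex 17.00 20.00 0.00
      vertex 0.00 0.00 0.00
    endloop
  endfacet
  facet normal 0.0000 0.0000 1.0000
    outer loop
      vertex 0.00 0.00 20.00
      vertex 17.00 0.00 20.00
      vertex 17.00 20.00 20.00
    endloop
  endfacet
  facet normal 0.0000 0.0000 1.0000
    outer loop
      vertex 0.00 0.00 20.00
      vertex 17.00 20.00 20.00
      vertex 0.00 20.00 20.00
    endloop
  endfacet
  facet normal 0.0000 -1.0000 0.0000
    outer loop
      vertex 0.00 0.00 0.00
      vertex 17.00 0.00 0.00
      vertex 17.00 0.00 20.00
    endloop
  endfacet
  facet normal 0.0000 -1.0000 0.0000
    outer loop
      vertex 0.00 0.00 0.00
      vertex 17.00 0.00 20.00
      vertex 0.00 0.00 20.00
    endloop
  endfacet
  facet normal 0.0000 1.0000 0.0000
    outer loop
      vertex 17.00 20.00 20.00
      vertex 17.00 20.00 0.00
      vertex 0.00 20.00 0.00
    endloop
  endfacet
  facet normal 0.0000 1.0000 0.0000
    outer loop
      vertex 0.00 20.00 20.00
      vertex 17.00 20.00 20.00
      vertex 0.00 20.00 0.00
    endloop
  endfacet
  facet normal -1.0000 0.0000 0.0000
    outer loop
      vertex 0.00 20.00 20.00
      vertex 0.00 20.00 0.00
      vertex 0.00 0.00 0.00
    endloop
  endfacet
  facet normal -1.0000 0.0000 0.0000
    outer loop
      vertex 0.00 0.00 20.00
      vertex 0.00 20.00 20.00
      vertex 0.00 0.00 0.00
    endloop
  endfacet
  facet normal 1.0000 0.0000 0.0000
    outer loop
      vertex 17.00 0.00 0.00
      vertex 17.00 20.00 0.00
      vertex 17.00 20.00 20.00
    endloop
  endfacet
  facet normal 1.0000 0.0000 0.0000
    outer loop
      vertex 17.00 0.00 0.00
      vertex 17.00 20.00 20.00
      vertex 17.00 0.00 20.00
    endloop
  endfacet
endsolid part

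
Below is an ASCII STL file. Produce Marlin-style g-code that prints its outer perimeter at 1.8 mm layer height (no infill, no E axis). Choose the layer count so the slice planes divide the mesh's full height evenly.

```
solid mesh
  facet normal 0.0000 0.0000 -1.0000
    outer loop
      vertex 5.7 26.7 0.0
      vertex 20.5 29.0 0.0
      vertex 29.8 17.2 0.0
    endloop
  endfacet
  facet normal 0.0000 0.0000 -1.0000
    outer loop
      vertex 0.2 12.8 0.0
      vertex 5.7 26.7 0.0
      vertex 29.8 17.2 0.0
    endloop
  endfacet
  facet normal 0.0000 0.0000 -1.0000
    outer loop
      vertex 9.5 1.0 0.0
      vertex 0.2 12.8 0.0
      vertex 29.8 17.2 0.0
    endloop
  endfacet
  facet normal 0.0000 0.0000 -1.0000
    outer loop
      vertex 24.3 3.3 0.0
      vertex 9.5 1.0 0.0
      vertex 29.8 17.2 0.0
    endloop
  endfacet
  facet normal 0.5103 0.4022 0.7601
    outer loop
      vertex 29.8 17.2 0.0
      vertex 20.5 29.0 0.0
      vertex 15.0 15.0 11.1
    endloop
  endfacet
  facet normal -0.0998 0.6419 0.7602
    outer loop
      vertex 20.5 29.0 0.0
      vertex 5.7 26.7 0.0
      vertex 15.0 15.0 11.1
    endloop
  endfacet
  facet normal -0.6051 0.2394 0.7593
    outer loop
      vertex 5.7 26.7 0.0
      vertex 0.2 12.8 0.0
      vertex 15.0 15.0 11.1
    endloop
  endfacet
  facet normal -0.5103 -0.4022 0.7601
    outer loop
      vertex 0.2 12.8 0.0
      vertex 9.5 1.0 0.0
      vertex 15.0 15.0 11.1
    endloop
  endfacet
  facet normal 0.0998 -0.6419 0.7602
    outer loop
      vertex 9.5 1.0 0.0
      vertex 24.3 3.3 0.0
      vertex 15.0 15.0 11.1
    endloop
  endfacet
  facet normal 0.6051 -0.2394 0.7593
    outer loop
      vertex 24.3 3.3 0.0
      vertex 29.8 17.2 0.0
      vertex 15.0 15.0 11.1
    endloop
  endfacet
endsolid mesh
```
; perimeter-only toolpath
G21 ; units = mm
G90 ; absolute positioning
G28 ; home
; layer 1
G0 Z1.8
G0 X27.3 Y16.8
G1 X19.6 Y26.7
G1 X7.2 Y24.8
G1 X2.7 Y13.2
G1 X10.4 Y3.3
G1 X22.8 Y5.2
G1 X27.3 Y16.8
; layer 2
G0 Z3.7
G0 X24.9 Y16.5
G1 X18.7 Y24.3
G1 X8.8 Y22.8
G1 X5.1 Y13.5
G1 X11.3 Y5.7
G1 X21.2 Y7.2
G1 X24.9 Y16.5
; layer 3
G0 Z5.5
G0 X22.4 Y16.1
G1 X17.8 Y22.0
G1 X10.3 Y20.9
G1 X7.6 Y13.9
G1 X12.2 Y8.0
G1 X19.6 Y9.2
G1 X22.4 Y16.1
; layer 4
G0 Z7.4
G0 X19.9 Y15.7
G1 X16.8 Y19.7
G1 X11.9 Y18.9
G1 X10.1 Y14.3
G1 X13.2 Y10.3
G1 X18.1 Y11.1
G1 X19.9 Y15.7
; layer 5
G0 Z9.2
G0 X17.5 Y15.4
G1 X15.9 Y17.3
G1 X13.4 Y16.9
G1 X12.5 Y14.6
G1 X14.1 Y12.7
G1 X16.5 Y13.1
G1 X17.5 Y15.4
M2 ; end

The solid is a regular 6-sided pyramid, base circumscribed radius ≈ 15 mm, apex at z ≈ 11.1 mm. Slicing at Δz = 1.8 mm — 6 equal slices spanning the solid's height, so layer i sits at z = i·h/6 — gives 5 non-empty perimeters. Each is a 6-segment closed polygon; G0 lifts to the layer z and rapids to the start vertex, then G1 traces the edges. The cross-section shrinks linearly with z (the slice at the apex is degenerate and omitted).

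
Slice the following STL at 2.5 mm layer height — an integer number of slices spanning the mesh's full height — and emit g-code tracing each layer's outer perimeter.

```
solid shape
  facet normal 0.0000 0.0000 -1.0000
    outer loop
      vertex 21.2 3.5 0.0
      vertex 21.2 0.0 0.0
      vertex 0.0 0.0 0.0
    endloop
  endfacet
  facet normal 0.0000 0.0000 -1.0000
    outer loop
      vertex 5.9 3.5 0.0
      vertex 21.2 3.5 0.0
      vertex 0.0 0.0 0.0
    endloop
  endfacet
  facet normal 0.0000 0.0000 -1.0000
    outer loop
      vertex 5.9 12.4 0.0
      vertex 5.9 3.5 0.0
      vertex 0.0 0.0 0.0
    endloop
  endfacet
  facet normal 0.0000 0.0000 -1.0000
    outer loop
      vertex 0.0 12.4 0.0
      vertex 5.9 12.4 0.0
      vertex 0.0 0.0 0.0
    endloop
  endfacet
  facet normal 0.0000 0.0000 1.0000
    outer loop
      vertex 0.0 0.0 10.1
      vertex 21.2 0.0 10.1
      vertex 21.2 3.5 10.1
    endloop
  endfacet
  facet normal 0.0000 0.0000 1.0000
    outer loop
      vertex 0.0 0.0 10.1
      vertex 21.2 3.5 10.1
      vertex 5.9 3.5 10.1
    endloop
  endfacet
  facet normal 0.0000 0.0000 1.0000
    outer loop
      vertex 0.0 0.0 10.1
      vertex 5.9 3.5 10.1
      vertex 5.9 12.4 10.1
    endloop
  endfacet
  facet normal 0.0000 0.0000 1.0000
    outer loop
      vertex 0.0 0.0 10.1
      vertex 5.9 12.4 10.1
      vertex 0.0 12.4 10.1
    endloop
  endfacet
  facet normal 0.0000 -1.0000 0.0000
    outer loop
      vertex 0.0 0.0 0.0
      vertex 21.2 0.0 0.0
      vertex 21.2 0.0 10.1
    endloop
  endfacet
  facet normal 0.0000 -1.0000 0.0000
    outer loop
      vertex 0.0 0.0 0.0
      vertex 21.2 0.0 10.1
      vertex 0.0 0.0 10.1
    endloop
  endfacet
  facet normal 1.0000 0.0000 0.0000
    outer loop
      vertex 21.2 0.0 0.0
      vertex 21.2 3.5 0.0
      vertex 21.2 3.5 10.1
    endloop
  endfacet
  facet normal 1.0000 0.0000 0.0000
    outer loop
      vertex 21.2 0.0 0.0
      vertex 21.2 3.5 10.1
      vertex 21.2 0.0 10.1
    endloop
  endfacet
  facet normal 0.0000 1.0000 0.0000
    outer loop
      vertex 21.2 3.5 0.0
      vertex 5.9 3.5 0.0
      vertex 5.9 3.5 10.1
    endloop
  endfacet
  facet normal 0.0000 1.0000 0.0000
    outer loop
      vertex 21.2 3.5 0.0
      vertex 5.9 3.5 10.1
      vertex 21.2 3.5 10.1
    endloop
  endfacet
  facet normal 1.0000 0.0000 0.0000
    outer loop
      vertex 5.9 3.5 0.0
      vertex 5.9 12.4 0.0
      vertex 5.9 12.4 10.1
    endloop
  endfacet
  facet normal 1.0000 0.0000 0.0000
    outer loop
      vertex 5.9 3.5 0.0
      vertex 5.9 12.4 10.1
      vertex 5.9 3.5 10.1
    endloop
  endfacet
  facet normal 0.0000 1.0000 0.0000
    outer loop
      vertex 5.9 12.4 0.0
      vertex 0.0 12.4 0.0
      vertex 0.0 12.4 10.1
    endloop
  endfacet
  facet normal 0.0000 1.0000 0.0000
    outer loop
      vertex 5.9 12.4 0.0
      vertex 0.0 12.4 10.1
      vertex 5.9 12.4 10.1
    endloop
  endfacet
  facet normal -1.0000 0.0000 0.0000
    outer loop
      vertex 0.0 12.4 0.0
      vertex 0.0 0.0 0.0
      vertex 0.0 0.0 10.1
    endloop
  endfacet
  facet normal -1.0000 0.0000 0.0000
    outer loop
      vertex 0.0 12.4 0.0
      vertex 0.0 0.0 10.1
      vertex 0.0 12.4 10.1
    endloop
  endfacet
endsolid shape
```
; perimeter-only toolpath
G21 ; units = mm
G90 ; absolute positioning
G28 ; home
; layer 1
G0 Z2.5
G0 X0.0 Y0.0
G1 X21.2 Y0.0
G1 X21.2 Y3.5
G1 X5.9 Y3.5
G1 X5.9 Y12.4
G1 X0.0 Y12.4
G1 X0.0 Y0.0
; layer 2
G0 Z5.0
G0 X0.0 Y0.0
G1 X21.2 Y0.0
G1 X21.2 Y3.5
G1 X5.9 Y3.5
G1 X5.9 Y12.4
G1 X0.0 Y12.4
G1 X0.0 Y0.0
; layer 3
G0 Z7.6
G0 X0.0 Y0.0
G1 X21.2 Y0.0
G1 X21.2 Y3.5
G1 X5.9 Y3.5
G1 X5.9 Y12.4
G1 X0.0 Y12.4
G1 X0.0 Y0.0
; layer 4
G0 Z10.1
G0 X0.0 Y0.0
G1 X21.2 Y0.0
G1 X21.2 Y3.5
G1 X5.9 Y3.5
G1 X5.9 Y12.4
G1 X0.0 Y12.4
G1 X0.0 Y0.0
M2 ; end

The solid is an L-shaped prism: outer 21.2 × 12.4 mm, arm thicknesses ≈ 3.5 mm (horizontal) and 5.9 mm (vertical), extruded 10.1 mm in z. Slicing at Δz = 2.5 mm — 4 equal slices spanning the solid's height, so layer i sits at z = i·h/4 — gives 4 non-empty perimeters. Each is a 6-segment closed polygon; G0 lifts to the layer z and rapids to the start vertex, then G1 traces the edges.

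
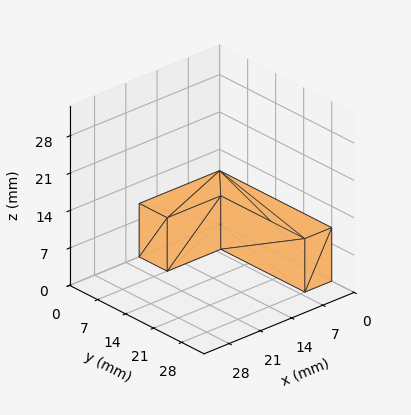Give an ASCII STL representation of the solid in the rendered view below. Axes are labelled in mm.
Reading the render: the shape is an L-shaped prism: outer 18 × 28 mm, arm thicknesses ≈ 7 mm (horizontal) and 6 mm (vertical), extruded 10 mm in z (dimensions read to the nearest mm from the axis ticks). For the STL, each face is triangulated and given an outward normal.

solid part
  facet normal 0.0000 0.0000 -1.0000
    outer loop
      vertex 18.0 7.0 0.0
      vertex 18.0 0.0 0.0
      vertex 0.0 0.0 0.0
    endloop
  endfacet
  facet normal 0.0000 0.0000 -1.0000
    outer loop
      vertex 6.0 7.0 0.0
      vertex 18.0 7.0 0.0
      vertex 0.0 0.0 0.0
    endloop
  endfacet
  facet normal 0.0000 0.0000 -1.0000
    outer loop
      vertex 6.0 28.0 0.0
      vertex 6.0 7.0 0.0
      vertex 0.0 0.0 0.0
    endloop
  endfacet
  facet normal 0.0000 0.0000 -1.0000
    outer loop
      vertex 0.0 28.0 0.0
      vertex 6.0 28.0 0.0
      vertex 0.0 0.0 0.0
    endloop
  endfacet
  facet normal 0.0000 0.0000 1.0000
    outer loop
      vertex 0.0 0.0 10.0
      vertex 18.0 0.0 10.0
      vertex 18.0 7.0 10.0
    endloop
  endfacet
  facet normal 0.0000 0.0000 1.0000
    outer loop
      vertex 0.0 0.0 10.0
      vertex 18.0 7.0 10.0
      vertex 6.0 7.0 10.0
    endloop
  endfacet
  facet normal 0.0000 0.0000 1.0000
    outer loop
      vertex 0.0 0.0 10.0
      vertex 6.0 7.0 10.0
      vertex 6.0 28.0 10.0
    endloop
  endfacet
  facet normal 0.0000 0.0000 1.0000
    outer loop
      vertex 0.0 0.0 10.0
      vertex 6.0 28.0 10.0
      vertex 0.0 28.0 10.0
    endloop
  endfacet
  facet normal 0.0000 -1.0000 0.0000
    outer loop
      vertex 0.0 0.0 0.0
      vertex 18.0 0.0 0.0
      vertex 18.0 0.0 10.0
    endloop
  endfacet
  facet normal 0.0000 -1.0000 0.0000
    outer loop
      vertex 0.0 0.0 0.0
      vertex 18.0 0.0 10.0
      vertex 0.0 0.0 10.0
    endloop
  endfacet
  facet normal 1.0000 0.0000 0.0000
    outer loop
      vertex 18.0 0.0 0.0
      vertex 18.0 7.0 0.0
      vertex 18.0 7.0 10.0
    endloop
  endfacet
  facet normal 1.0000 0.0000 0.0000
    outer loop
      vertex 18.0 0.0 0.0
      vertex 18.0 7.0 10.0
      vertex 18.0 0.0 10.0
    endloop
  endfacet
  facet normal 0.0000 1.0000 0.0000
    outer loop
      vertex 18.0 7.0 0.0
      vertex 6.0 7.0 0.0
      vertex 6.0 7.0 10.0
    endloop
  endfacet
  facet normal 0.0000 1.0000 0.0000
    outer loop
      vertex 18.0 7.0 0.0
      vertex 6.0 7.0 10.0
      vertex 18.0 7.0 10.0
    endloop
  endfacet
  facet normal 1.0000 0.0000 0.0000
    outer loop
      vertex 6.0 7.0 0.0
      vertex 6.0 28.0 0.0
      vertex 6.0 28.0 10.0
    endloop
  endfacet
  facet normal 1.0000 0.0000 0.0000
    outer loop
      vertex 6.0 7.0 0.0
      vertex 6.0 28.0 10.0
      vertex 6.0 7.0 10.0
    endloop
  endfacet
  facet normal 0.0000 1.0000 0.0000
    outer loop
      vertex 6.0 28.0 0.0
      vertex 0.0 28.0 0.0
      vertex 0.0 28.0 10.0
    endloop
  endfacet
  facet normal 0.0000 1.0000 0.0000
    outer loop
      vertex 6.0 28.0 0.0
      vertex 0.0 28.0 10.0
      vertex 6.0 28.0 10.0
    endloop
  endfacet
  facet normal -1.0000 0.0000 0.0000
    outer loop
      vertex 0.0 28.0 0.0
      vertex 0.0 0.0 0.0
      vertex 0.0 0.0 10.0
    endloop
  endfacet
  facet normal -1.0000 0.0000 0.0000
    outer loop
      vertex 0.0 28.0 0.0
      vertex 0.0 0.0 10.0
      vertex 0.0 28.0 10.0
    endloop
  endfacet
endsolid part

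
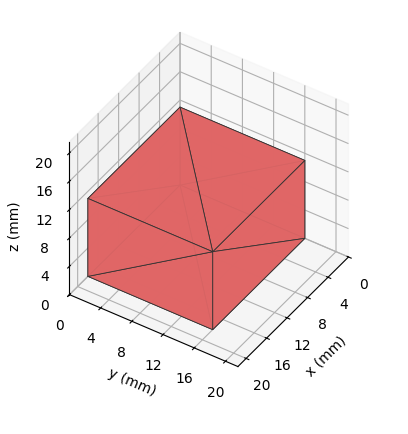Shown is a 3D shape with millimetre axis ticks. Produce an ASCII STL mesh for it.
Reading the render: the shape is a rectangular box, roughly 18 × 16 mm footprint and 11 mm tall (dimensions read to the nearest mm from the axis ticks). For the STL, each face is triangulated and given an outward normal.

solid part
  facet normal 0.0000 0.0000 -1.0000
    outer loop
      vertex 18.00 16.00 0.00
      vertex 18.00 0.00 0.00
      vertex 0.00 0.00 0.00
    endloop
  endfacet
  facet normal 0.0000 0.0000 -1.0000
    outer loop
      vertex 0.00 16.00 0.00
      vertex 18.00 16.00 0.00
      vertex 0.00 0.00 0.00
    endloop
  endfacet
  facet normal 0.0000 0.0000 1.0000
    outer loop
      vertex 0.00 0.00 11.00
      vertex 18.00 0.00 11.00
      vertex 18.00 16.00 11.00
    endloop
  endfacet
  facet normal 0.0000 0.0000 1.0000
    outer loop
      vertex 0.00 0.00 11.00
      vertex 18.00 16.00 11.00
      vertex 0.00 16.00 11.00
    endloop
  endfacet
  facet normal 0.0000 -1.0000 0.0000
    outer loop
      vertex 0.00 0.00 0.00
      vertex 18.00 0.00 0.00
      vertex 18.00 0.00 11.00
    endloop
  endfacet
  facet normal 0.0000 -1.0000 0.0000
    outer loop
      vertex 0.00 0.00 0.00
      vertex 18.00 0.00 11.00
      vertex 0.00 0.00 11.00
    endloop
  endfacet
  facet normal 0.0000 1.0000 0.0000
    outer loop
      vertex 18.00 16.00 11.00
      vertex 18.00 16.00 0.00
      vertex 0.00 16.00 0.00
    endloop
  endfacet
  facet normal 0.0000 1.0000 0.0000
    outer loop
      vertex 0.00 16.00 11.00
      vertex 18.00 16.00 11.00
      vertex 0.00 16.00 0.00
    endloop
  endfacet
  facet normal -1.0000 0.0000 0.0000
    outer loop
      vertex 0.00 16.00 11.00
      vertex 0.00 16.00 0.00
      vertex 0.00 0.00 0.00
    endloop
  endfacet
  facet normal -1.0000 0.0000 0.0000
    outer loop
      vertex 0.00 0.00 11.00
      vertex 0.00 16.00 11.00
      vertex 0.00 0.00 0.00
    endloop
  endfacet
  facet normal 1.0000 0.0000 0.0000
    outer loop
      vertex 18.00 0.00 0.00
      vertex 18.00 16.00 0.00
      vertex 18.00 16.00 11.00
    endloop
  endfacet
  facet normal 1.0000 0.0000 0.0000
    outer loop
      vertex 18.00 0.00 0.00
      vertex 18.00 16.00 11.00
      vertex 18.00 0.00 11.00
    endloop
  endfacet
endsolid part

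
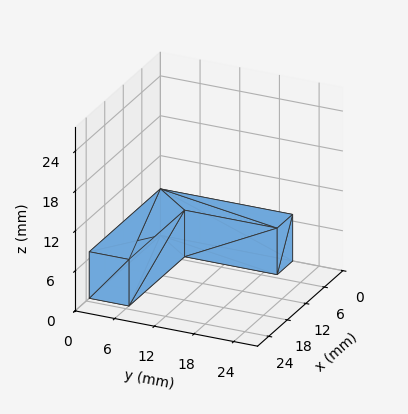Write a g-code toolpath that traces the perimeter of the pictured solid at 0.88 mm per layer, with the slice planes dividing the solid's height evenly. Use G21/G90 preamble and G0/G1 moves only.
Reading the render: the shape is an L-shaped prism: outer 23 × 20 mm, arm thicknesses ≈ 6 mm (horizontal) and 5 mm (vertical), extruded 7 mm in z (dimensions read to the nearest mm from the axis ticks). For the g-code, the solid's height is divided into equal slices at the stated Δz and each level perimeter traced with G1 moves after a G0 lift.

; perimeter-only toolpath
G21 ; units = mm
G90 ; absolute positioning
G28 ; home
; layer 1
G0 Z0.88
G0 X0.00 Y0.00
G1 X23.00 Y0.00
G1 X23.00 Y6.00
G1 X5.00 Y6.00
G1 X5.00 Y20.00
G1 X0.00 Y20.00
G1 X0.00 Y0.00
; layer 2
G0 Z1.75
G0 X0.00 Y0.00
G1 X23.00 Y0.00
G1 X23.00 Y6.00
G1 X5.00 Y6.00
G1 X5.00 Y20.00
G1 X0.00 Y20.00
G1 X0.00 Y0.00
; layer 3
G0 Z2.62
G0 X0.00 Y0.00
G1 X23.00 Y0.00
G1 X23.00 Y6.00
G1 X5.00 Y6.00
G1 X5.00 Y20.00
G1 X0.00 Y20.00
G1 X0.00 Y0.00
; layer 4
G0 Z3.50
G0 X0.00 Y0.00
G1 X23.00 Y0.00
G1 X23.00 Y6.00
G1 X5.00 Y6.00
G1 X5.00 Y20.00
G1 X0.00 Y20.00
G1 X0.00 Y0.00
; layer 5
G0 Z4.38
G0 X0.00 Y0.00
G1 X23.00 Y0.00
G1 X23.00 Y6.00
G1 X5.00 Y6.00
G1 X5.00 Y20.00
G1 X0.00 Y20.00
G1 X0.00 Y0.00
; layer 6
G0 Z5.25
G0 X0.00 Y0.00
G1 X23.00 Y0.00
G1 X23.00 Y6.00
G1 X5.00 Y6.00
G1 X5.00 Y20.00
G1 X0.00 Y20.00
G1 X0.00 Y0.00
; layer 7
G0 Z6.12
G0 X0.00 Y0.00
G1 X23.00 Y0.00
G1 X23.00 Y6.00
G1 X5.00 Y6.00
G1 X5.00 Y20.00
G1 X0.00 Y20.00
G1 X0.00 Y0.00
; layer 8
G0 Z7.00
G0 X0.00 Y0.00
G1 X23.00 Y0.00
G1 X23.00 Y6.00
G1 X5.00 Y6.00
G1 X5.00 Y20.00
G1 X0.00 Y20.00
G1 X0.00 Y0.00
M2 ; end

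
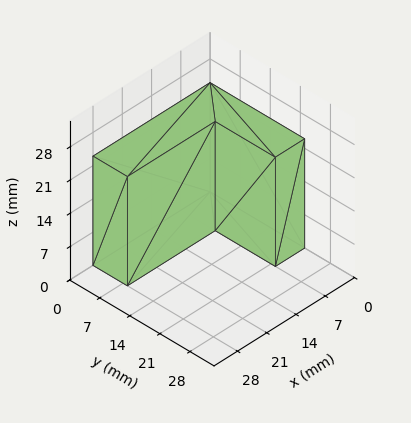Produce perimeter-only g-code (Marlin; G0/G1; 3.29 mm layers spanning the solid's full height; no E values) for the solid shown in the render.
Reading the render: the shape is an L-shaped prism: outer 28 × 22 mm, arm thicknesses ≈ 8 mm (horizontal) and 7 mm (vertical), extruded 23 mm in z (dimensions read to the nearest mm from the axis ticks). For the g-code, the solid's height is divided into equal slices at the stated Δz and each level perimeter traced with G1 moves after a G0 lift.

; perimeter-only toolpath
G21 ; units = mm
G90 ; absolute positioning
G28 ; home
; layer 1
G0 Z3.29
G0 X0.00 Y0.00
G1 X28.00 Y0.00
G1 X28.00 Y8.00
G1 X7.00 Y8.00
G1 X7.00 Y22.00
G1 X0.00 Y22.00
G1 X0.00 Y0.00
; layer 2
G0 Z6.57
G0 X0.00 Y0.00
G1 X28.00 Y0.00
G1 X28.00 Y8.00
G1 X7.00 Y8.00
G1 X7.00 Y22.00
G1 X0.00 Y22.00
G1 X0.00 Y0.00
; layer 3
G0 Z9.86
G0 X0.00 Y0.00
G1 X28.00 Y0.00
G1 X28.00 Y8.00
G1 X7.00 Y8.00
G1 X7.00 Y22.00
G1 X0.00 Y22.00
G1 X0.00 Y0.00
; layer 4
G0 Z13.14
G0 X0.00 Y0.00
G1 X28.00 Y0.00
G1 X28.00 Y8.00
G1 X7.00 Y8.00
G1 X7.00 Y22.00
G1 X0.00 Y22.00
G1 X0.00 Y0.00
; layer 5
G0 Z16.43
G0 X0.00 Y0.00
G1 X28.00 Y0.00
G1 X28.00 Y8.00
G1 X7.00 Y8.00
G1 X7.00 Y22.00
G1 X0.00 Y22.00
G1 X0.00 Y0.00
; layer 6
G0 Z19.71
G0 X0.00 Y0.00
G1 X28.00 Y0.00
G1 X28.00 Y8.00
G1 X7.00 Y8.00
G1 X7.00 Y22.00
G1 X0.00 Y22.00
G1 X0.00 Y0.00
; layer 7
G0 Z23.00
G0 X0.00 Y0.00
G1 X28.00 Y0.00
G1 X28.00 Y8.00
G1 X7.00 Y8.00
G1 X7.00 Y22.00
G1 X0.00 Y22.00
G1 X0.00 Y0.00
M2 ; end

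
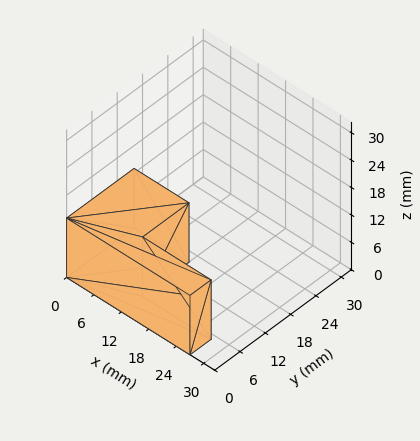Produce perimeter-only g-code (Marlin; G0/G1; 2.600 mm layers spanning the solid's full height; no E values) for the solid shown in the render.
Reading the render: the shape is an L-shaped prism: outer 27 × 16 mm, arm thicknesses ≈ 5 mm (horizontal) and 12 mm (vertical), extruded 13 mm in z (dimensions read to the nearest mm from the axis ticks). For the g-code, the solid's height is divided into equal slices at the stated Δz and each level perimeter traced with G1 moves after a G0 lift.

; perimeter-only toolpath
G21 ; units = mm
G90 ; absolute positioning
G28 ; home
; layer 1
G0 Z2.600
G0 X0.000 Y0.000
G1 X27.000 Y0.000
G1 X27.000 Y5.000
G1 X12.000 Y5.000
G1 X12.000 Y16.000
G1 X0.000 Y16.000
G1 X0.000 Y0.000
; layer 2
G0 Z5.200
G0 X0.000 Y0.000
G1 X27.000 Y0.000
G1 X27.000 Y5.000
G1 X12.000 Y5.000
G1 X12.000 Y16.000
G1 X0.000 Y16.000
G1 X0.000 Y0.000
; layer 3
G0 Z7.800
G0 X0.000 Y0.000
G1 X27.000 Y0.000
G1 X27.000 Y5.000
G1 X12.000 Y5.000
G1 X12.000 Y16.000
G1 X0.000 Y16.000
G1 X0.000 Y0.000
; layer 4
G0 Z10.400
G0 X0.000 Y0.000
G1 X27.000 Y0.000
G1 X27.000 Y5.000
G1 X12.000 Y5.000
G1 X12.000 Y16.000
G1 X0.000 Y16.000
G1 X0.000 Y0.000
; layer 5
G0 Z13.000
G0 X0.000 Y0.000
G1 X27.000 Y0.000
G1 X27.000 Y5.000
G1 X12.000 Y5.000
G1 X12.000 Y16.000
G1 X0.000 Y16.000
G1 X0.000 Y0.000
M2 ; end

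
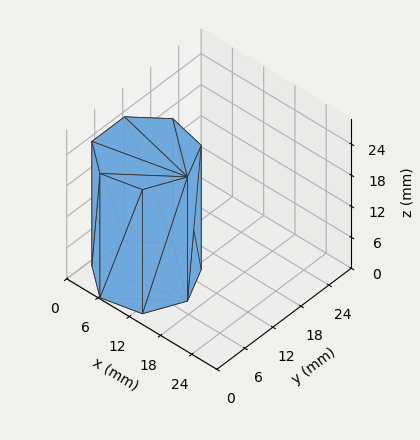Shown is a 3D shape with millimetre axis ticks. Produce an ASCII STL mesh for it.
Reading the render: the shape is a regular 7-sided prism (a cylinder approximated with 7 flat sides), circumscribed radius ≈ 8 mm, height ≈ 24 mm (dimensions read to the nearest mm from the axis ticks). For the STL, each face is triangulated and given an outward normal.

solid part
  facet normal 0.0000 0.0000 -1.0000
    outer loop
      vertex 6.2 15.8 0.0
      vertex 13.0 14.3 0.0
      vertex 16.0 8.0 0.0
    endloop
  endfacet
  facet normal 0.0000 0.0000 -1.0000
    outer loop
      vertex 0.8 11.5 0.0
      vertex 6.2 15.8 0.0
      vertex 16.0 8.0 0.0
    endloop
  endfacet
  facet normal 0.0000 0.0000 -1.0000
    outer loop
      vertex 0.8 4.5 0.0
      vertex 0.8 11.5 0.0
      vertex 16.0 8.0 0.0
    endloop
  endfacet
  facet normal 0.0000 0.0000 -1.0000
    outer loop
      vertex 6.2 0.2 0.0
      vertex 0.8 4.5 0.0
      vertex 16.0 8.0 0.0
    endloop
  endfacet
  facet normal 0.0000 0.0000 -1.0000
    outer loop
      vertex 13.0 1.7 0.0
      vertex 6.2 0.2 0.0
      vertex 16.0 8.0 0.0
    endloop
  endfacet
  facet normal 0.0000 0.0000 1.0000
    outer loop
      vertex 16.0 8.0 24.0
      vertex 13.0 14.3 24.0
      vertex 6.2 15.8 24.0
    endloop
  endfacet
  facet normal 0.0000 0.0000 1.0000
    outer loop
      vertex 16.0 8.0 24.0
      vertex 6.2 15.8 24.0
      vertex 0.8 11.5 24.0
    endloop
  endfacet
  facet normal 0.0000 0.0000 1.0000
    outer loop
      vertex 16.0 8.0 24.0
      vertex 0.8 11.5 24.0
      vertex 0.8 4.5 24.0
    endloop
  endfacet
  facet normal 0.0000 0.0000 1.0000
    outer loop
      vertex 16.0 8.0 24.0
      vertex 0.8 4.5 24.0
      vertex 6.2 0.2 24.0
    endloop
  endfacet
  facet normal 0.0000 0.0000 1.0000
    outer loop
      vertex 16.0 8.0 24.0
      vertex 6.2 0.2 24.0
      vertex 13.0 1.7 24.0
    endloop
  endfacet
  facet normal 0.9029 0.4299 0.0000
    outer loop
      vertex 16.0 8.0 0.0
      vertex 13.0 14.3 0.0
      vertex 13.0 14.3 24.0
    endloop
  endfacet
  facet normal 0.9029 0.4299 0.0000
    outer loop
      vertex 16.0 8.0 0.0
      vertex 13.0 14.3 24.0
      vertex 16.0 8.0 24.0
    endloop
  endfacet
  facet normal 0.2154 0.9765 0.0000
    outer loop
      vertex 13.0 14.3 0.0
      vertex 6.2 15.8 0.0
      vertex 6.2 15.8 24.0
    endloop
  endfacet
  facet normal 0.2154 0.9765 0.0000
    outer loop
      vertex 13.0 14.3 0.0
      vertex 6.2 15.8 24.0
      vertex 13.0 14.3 24.0
    endloop
  endfacet
  facet normal -0.6229 0.7823 0.0000
    outer loop
      vertex 6.2 15.8 0.0
      vertex 0.8 11.5 0.0
      vertex 0.8 11.5 24.0
    endloop
  endfacet
  facet normal -0.6229 0.7823 0.0000
    outer loop
      vertex 6.2 15.8 0.0
      vertex 0.8 11.5 24.0
      vertex 6.2 15.8 24.0
    endloop
  endfacet
  facet normal -1.0000 0.0000 0.0000
    outer loop
      vertex 0.8 11.5 0.0
      vertex 0.8 4.5 0.0
      vertex 0.8 4.5 24.0
    endloop
  endfacet
  facet normal -1.0000 0.0000 0.0000
    outer loop
      vertex 0.8 11.5 0.0
      vertex 0.8 4.5 24.0
      vertex 0.8 11.5 24.0
    endloop
  endfacet
  facet normal -0.6229 -0.7823 0.0000
    outer loop
      vertex 0.8 4.5 0.0
      vertex 6.2 0.2 0.0
      vertex 6.2 0.2 24.0
    endloop
  endfacet
  facet normal -0.6229 -0.7823 0.0000
    outer loop
      vertex 0.8 4.5 0.0
      vertex 6.2 0.2 24.0
      vertex 0.8 4.5 24.0
    endloop
  endfacet
  facet normal 0.2154 -0.9765 0.0000
    outer loop
      vertex 6.2 0.2 0.0
      vertex 13.0 1.7 0.0
      vertex 13.0 1.7 24.0
    endloop
  endfacet
  facet normal 0.2154 -0.9765 0.0000
    outer loop
      vertex 6.2 0.2 0.0
      vertex 13.0 1.7 24.0
      vertex 6.2 0.2 24.0
    endloop
  endfacet
  facet normal 0.9029 -0.4299 0.0000
    outer loop
      vertex 13.0 1.7 0.0
      vertex 16.0 8.0 0.0
      vertex 16.0 8.0 24.0
    endloop
  endfacet
  facet normal 0.9029 -0.4299 0.0000
    outer loop
      vertex 13.0 1.7 0.0
      vertex 16.0 8.0 24.0
      vertex 13.0 1.7 24.0
    endloop
  endfacet
endsolid part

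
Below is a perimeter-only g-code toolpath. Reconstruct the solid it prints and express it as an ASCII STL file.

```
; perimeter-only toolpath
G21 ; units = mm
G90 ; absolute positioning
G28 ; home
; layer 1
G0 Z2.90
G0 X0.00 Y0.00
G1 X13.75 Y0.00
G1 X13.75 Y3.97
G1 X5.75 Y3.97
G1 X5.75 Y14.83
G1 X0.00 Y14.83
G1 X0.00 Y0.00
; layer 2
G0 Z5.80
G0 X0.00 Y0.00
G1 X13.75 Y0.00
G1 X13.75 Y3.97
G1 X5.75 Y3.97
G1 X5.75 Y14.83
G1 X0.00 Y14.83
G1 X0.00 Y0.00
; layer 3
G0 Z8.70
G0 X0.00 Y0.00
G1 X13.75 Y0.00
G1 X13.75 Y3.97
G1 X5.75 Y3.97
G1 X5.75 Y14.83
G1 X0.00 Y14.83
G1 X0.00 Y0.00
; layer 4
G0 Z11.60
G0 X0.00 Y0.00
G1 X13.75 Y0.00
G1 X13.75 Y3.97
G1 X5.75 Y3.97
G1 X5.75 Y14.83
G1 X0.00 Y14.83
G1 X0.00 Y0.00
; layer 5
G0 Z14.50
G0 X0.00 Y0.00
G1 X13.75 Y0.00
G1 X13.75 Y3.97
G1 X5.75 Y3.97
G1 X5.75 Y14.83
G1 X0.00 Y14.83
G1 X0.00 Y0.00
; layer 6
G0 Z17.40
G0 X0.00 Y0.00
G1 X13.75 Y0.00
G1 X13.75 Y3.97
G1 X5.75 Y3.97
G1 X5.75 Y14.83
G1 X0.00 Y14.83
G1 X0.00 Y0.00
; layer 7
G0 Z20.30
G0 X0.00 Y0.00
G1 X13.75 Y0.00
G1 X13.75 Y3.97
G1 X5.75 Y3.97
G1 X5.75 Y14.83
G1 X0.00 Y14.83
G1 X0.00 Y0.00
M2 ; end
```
solid part
  facet normal 0.0000 0.0000 -1.0000
    outer loop
      vertex 13.75 3.97 0.00
      vertex 13.75 0.00 0.00
      vertex 0.00 0.00 0.00
    endloop
  endfacet
  facet normal 0.0000 0.0000 -1.0000
    outer loop
      vertex 5.75 3.97 0.00
      vertex 13.75 3.97 0.00
      vertex 0.00 0.00 0.00
    endloop
  endfacet
  facet normal 0.0000 0.0000 -1.0000
    outer loop
      vertex 5.75 14.83 0.00
      vertex 5.75 3.97 0.00
      vertex 0.00 0.00 0.00
    endloop
  endfacet
  facet normal 0.0000 0.0000 -1.0000
    outer loop
      vertex 0.00 14.83 0.00
      vertex 5.75 14.83 0.00
      vertex 0.00 0.00 0.00
    endloop
  endfacet
  facet normal 0.0000 0.0000 1.0000
    outer loop
      vertex 0.00 0.00 20.30
      vertex 13.75 0.00 20.30
      vertex 13.75 3.97 20.30
    endloop
  endfacet
  facet normal 0.0000 0.0000 1.0000
    outer loop
      vertex 0.00 0.00 20.30
      vertex 13.75 3.97 20.30
      vertex 5.75 3.97 20.30
    endloop
  endfacet
  facet normal 0.0000 0.0000 1.0000
    outer loop
      vertex 0.00 0.00 20.30
      vertex 5.75 3.97 20.30
      vertex 5.75 14.83 20.30
    endloop
  endfacet
  facet normal 0.0000 0.0000 1.0000
    outer loop
      vertex 0.00 0.00 20.30
      vertex 5.75 14.83 20.30
      vertex 0.00 14.83 20.30
    endloop
  endfacet
  facet normal 0.0000 -1.0000 0.0000
    outer loop
      vertex 0.00 0.00 0.00
      vertex 13.75 0.00 0.00
      vertex 13.75 0.00 20.30
    endloop
  endfacet
  facet normal 0.0000 -1.0000 0.0000
    outer loop
      vertex 0.00 0.00 0.00
      vertex 13.75 0.00 20.30
      vertex 0.00 0.00 20.30
    endloop
  endfacet
  facet normal 1.0000 0.0000 0.0000
    outer loop
      vertex 13.75 0.00 0.00
      vertex 13.75 3.97 0.00
      vertex 13.75 3.97 20.30
    endloop
  endfacet
  facet normal 1.0000 0.0000 0.0000
    outer loop
      vertex 13.75 0.00 0.00
      vertex 13.75 3.97 20.30
      vertex 13.75 0.00 20.30
    endloop
  endfacet
  facet normal 0.0000 1.0000 0.0000
    outer loop
      vertex 13.75 3.97 0.00
      vertex 5.75 3.97 0.00
      vertex 5.75 3.97 20.30
    endloop
  endfacet
  facet normal 0.0000 1.0000 0.0000
    outer loop
      vertex 13.75 3.97 0.00
      vertex 5.75 3.97 20.30
      vertex 13.75 3.97 20.30
    endloop
  endfacet
  facet normal 1.0000 0.0000 0.0000
    outer loop
      vertex 5.75 3.97 0.00
      vertex 5.75 14.83 0.00
      vertex 5.75 14.83 20.30
    endloop
  endfacet
  facet normal 1.0000 0.0000 0.0000
    outer loop
      vertex 5.75 3.97 0.00
      vertex 5.75 14.83 20.30
      vertex 5.75 3.97 20.30
    endloop
  endfacet
  facet normal 0.0000 1.0000 0.0000
    outer loop
      vertex 5.75 14.83 0.00
      vertex 0.00 14.83 0.00
      vertex 0.00 14.83 20.30
    endloop
  endfacet
  facet normal 0.0000 1.0000 0.0000
    outer loop
      vertex 5.75 14.83 0.00
      vertex 0.00 14.83 20.30
      vertex 5.75 14.83 20.30
    endloop
  endfacet
  facet normal -1.0000 0.0000 0.0000
    outer loop
      vertex 0.00 14.83 0.00
      vertex 0.00 0.00 0.00
      vertex 0.00 0.00 20.30
    endloop
  endfacet
  facet normal -1.0000 0.0000 0.0000
    outer loop
      vertex 0.00 14.83 0.00
      vertex 0.00 0.00 20.30
      vertex 0.00 14.83 20.30
    endloop
  endfacet
endsolid part

The G0 Z moves step by Δz≈2.90 mm. Every layer's G1 loop is the same polygon, so the solid is a straight extrusion of it from z=0 to z≈20.3. Closing with flat bottom and top caps and triangulating gives 20 facets — an L-shaped prism: outer 13.8 × 14.8 mm, arm thicknesses ≈ 3.97 mm (horizontal) and 5.75 mm (vertical), extruded 20.3 mm in z.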